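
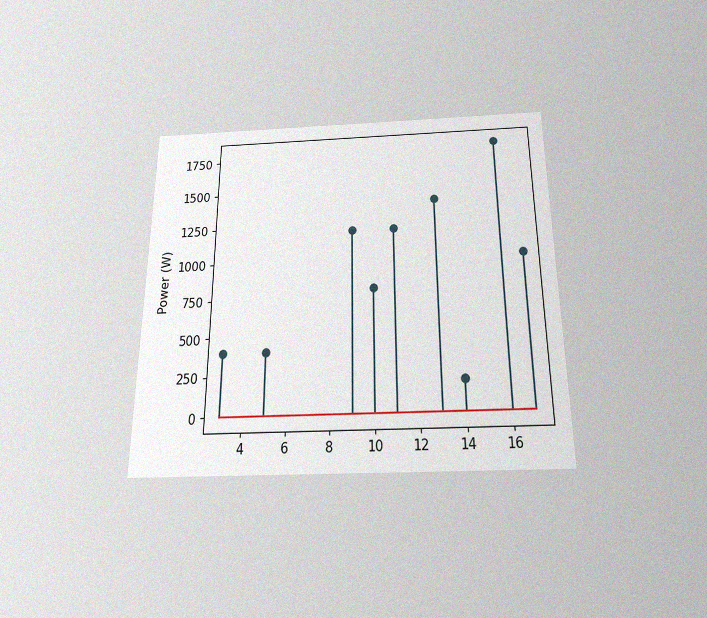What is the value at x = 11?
1200W

The chart is viewed slightly from below, with some photo noise. The stem at x=11 reaches 1200W.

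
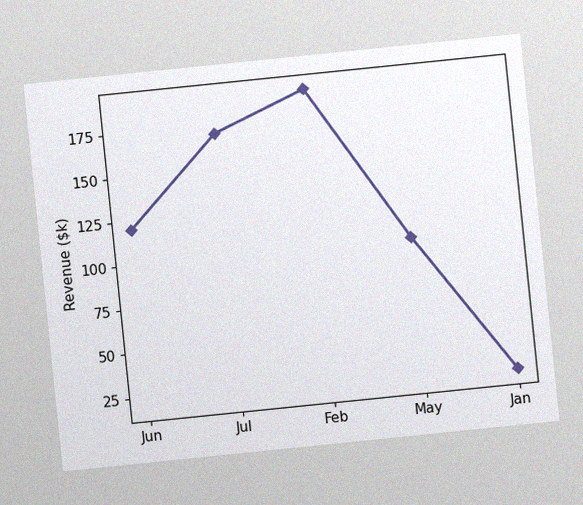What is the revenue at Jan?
The chart is tilted about 6° counter-clockwise, with some photo noise. At Jan, the line is at $20k.

$20k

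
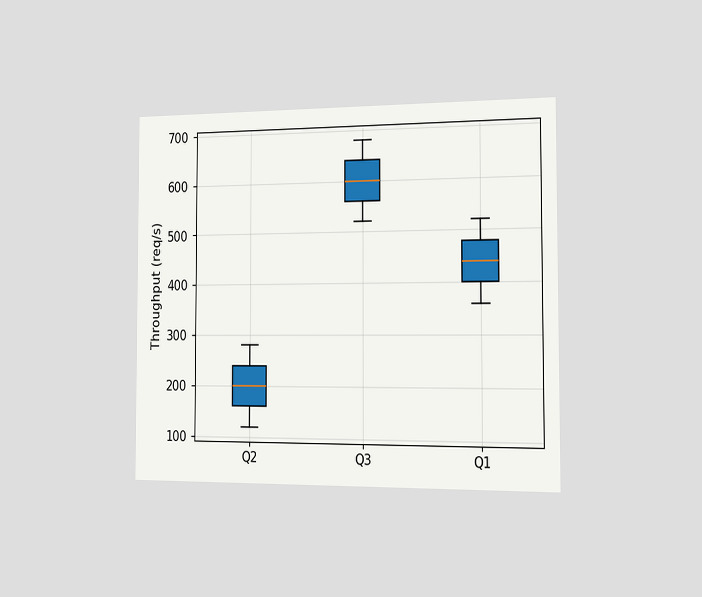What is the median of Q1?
440req/s

The chart is viewed slightly from the right. The median line in the Q1 box sits at 440req/s.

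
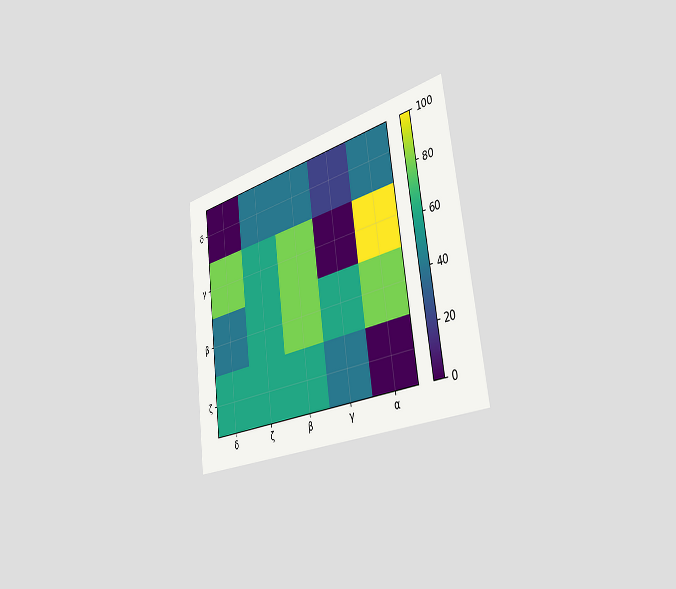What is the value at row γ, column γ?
0

The chart is tilted about 7° counter-clockwise and viewed slightly from the right. Matching cell (γ, γ) against the colorbar gives 0.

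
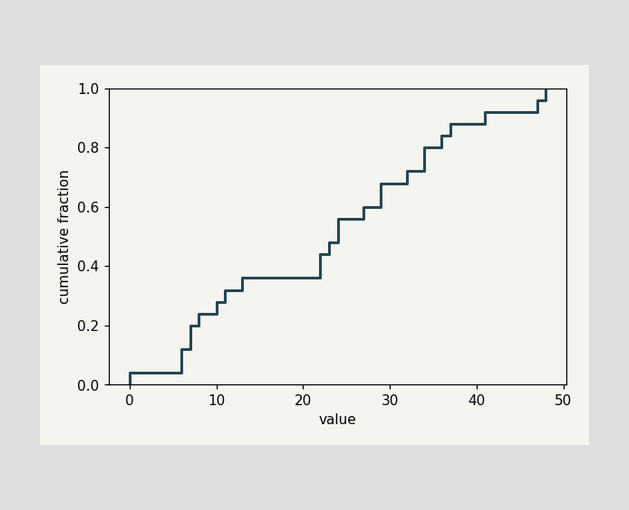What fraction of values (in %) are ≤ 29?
At x=29 the ECDF step is at 68%.

68%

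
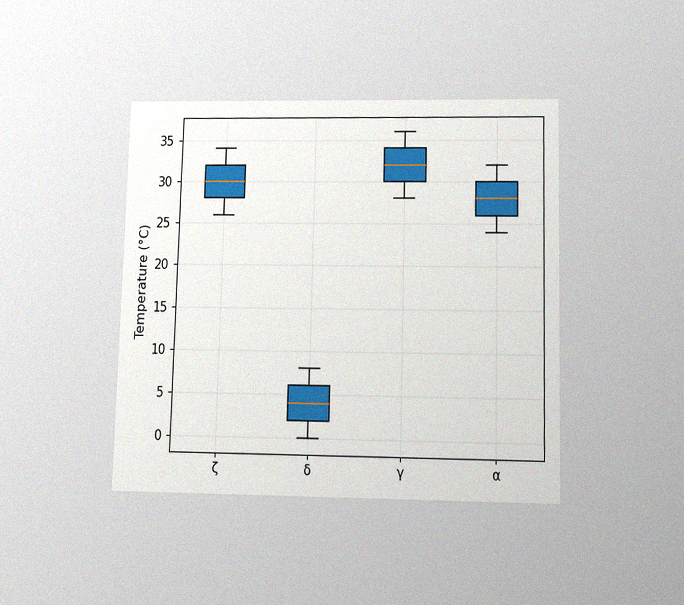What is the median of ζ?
30°C

The chart is viewed slightly from below, with some photo noise. The median line in the ζ box sits at 30°C.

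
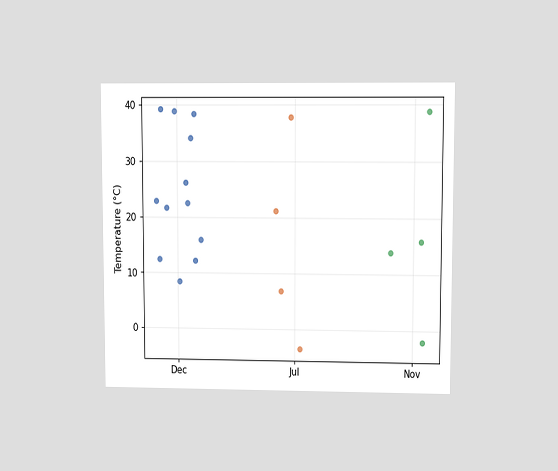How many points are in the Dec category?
12

The chart is viewed at a slight angle. Counting the markers in the Dec column gives 12.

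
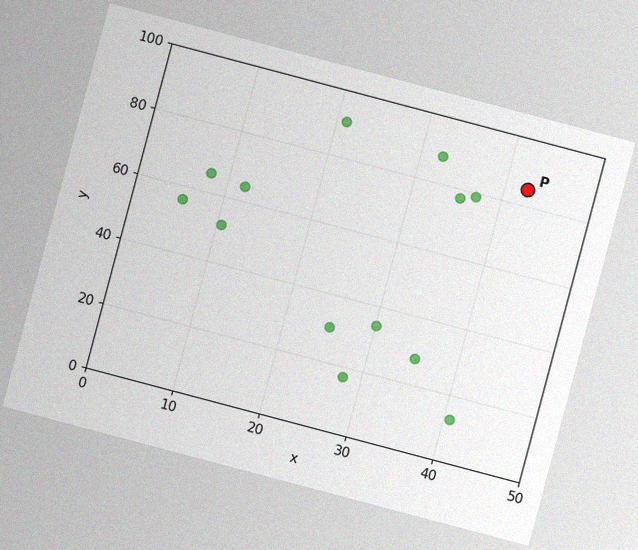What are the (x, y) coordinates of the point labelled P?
The chart is tilted about 15° clockwise, with some photo noise. Following the gridlines from P to each axis, P sits at (42.5, 85).

(42.5, 85)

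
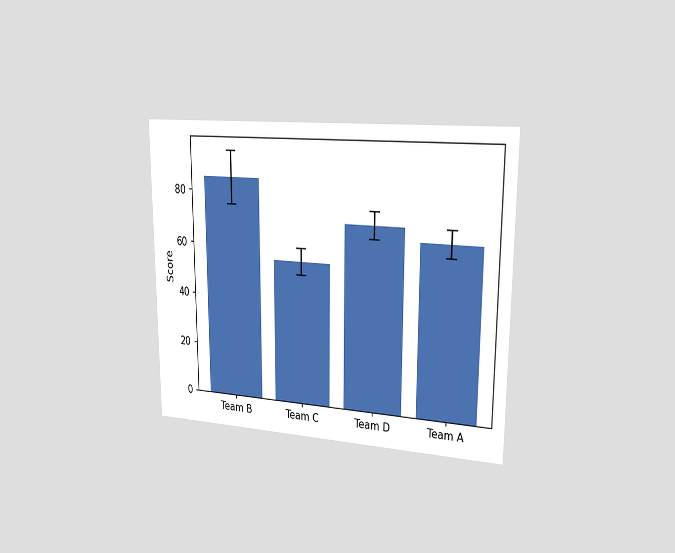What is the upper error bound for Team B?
The chart is viewed slightly from the right. The Team B bar's upper whisker reaches 95.

95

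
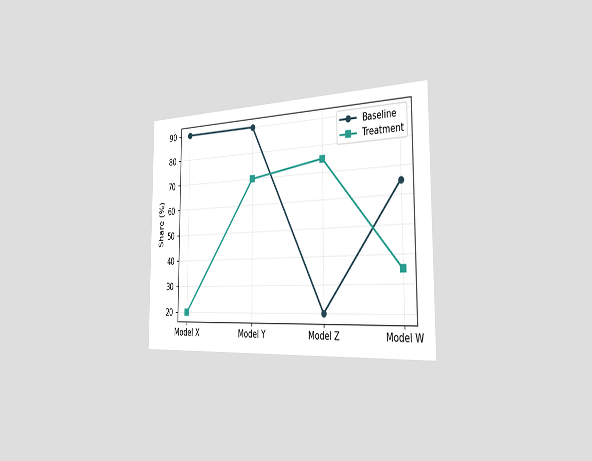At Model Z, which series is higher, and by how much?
Treatment, by 55%

The chart is viewed slightly from the right. At Model Z, Treatment sits above the other line by 55%.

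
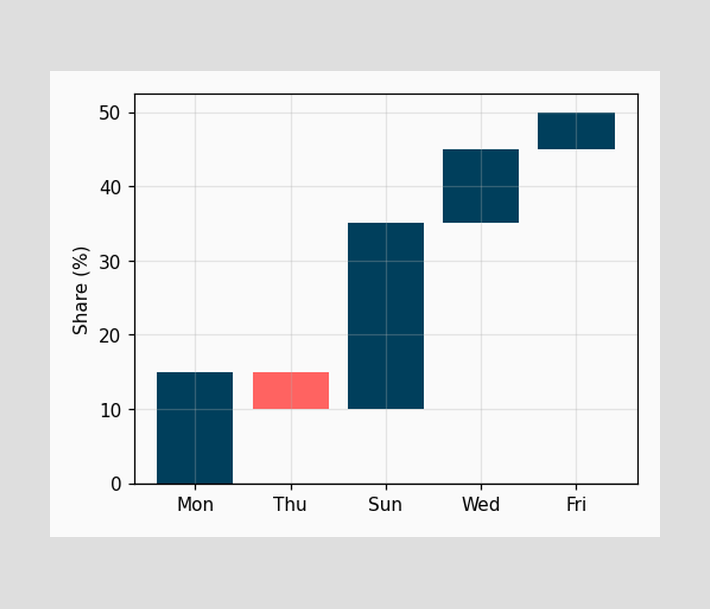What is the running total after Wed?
After Wed the running total reaches 45%.

45%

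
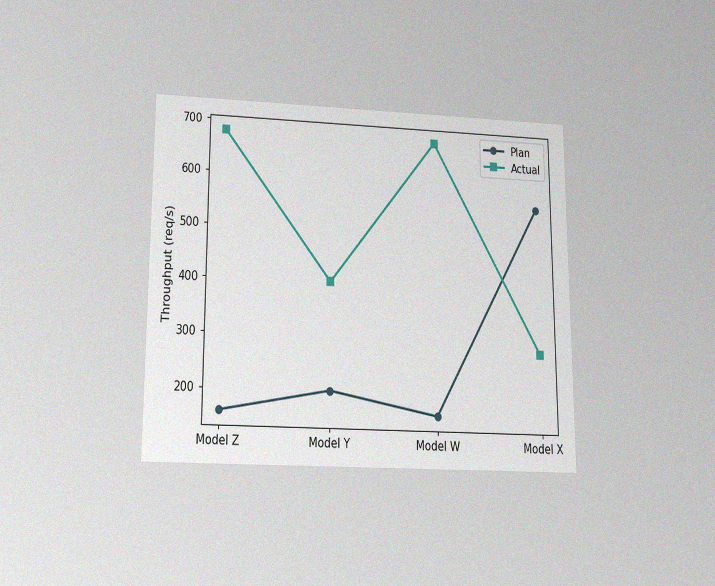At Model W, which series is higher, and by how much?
Actual, by 520req/s

The chart is viewed slightly from below, with some photo noise. At Model W, Actual sits above the other line by 520req/s.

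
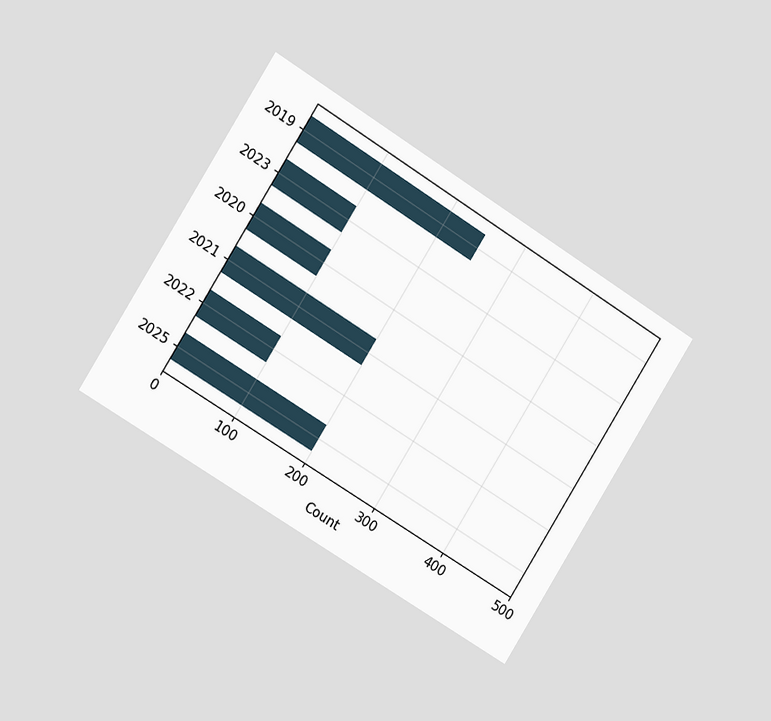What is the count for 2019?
The chart is tilted about 32° clockwise and viewed slightly from the left. Reading along the chart's x-axis, the 2019 bar reaches 250.

250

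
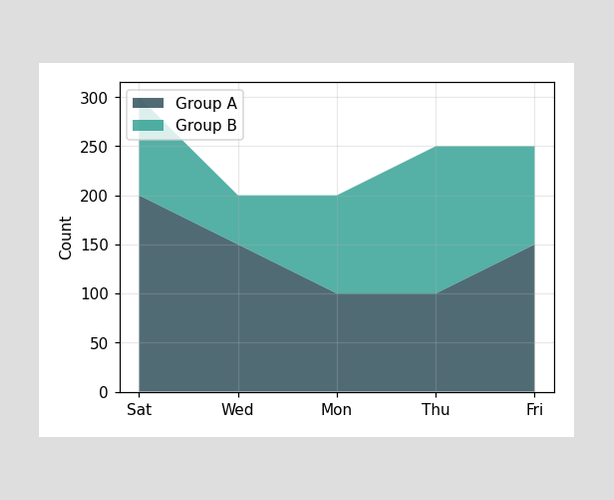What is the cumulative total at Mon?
The stacked total at Mon reaches 200.

200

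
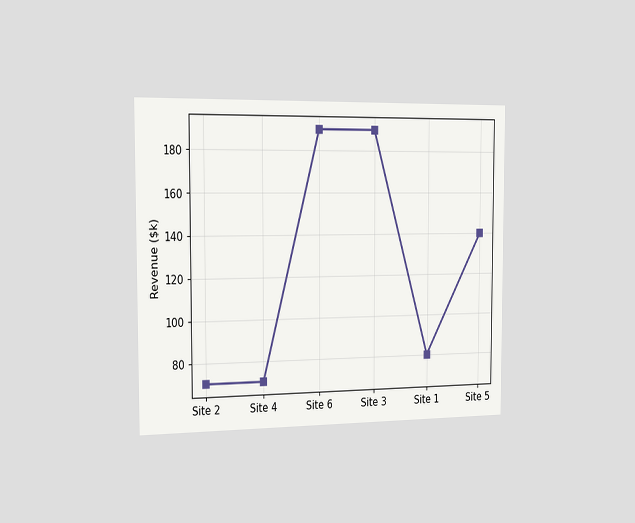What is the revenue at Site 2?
The chart is viewed slightly from the left. At Site 2, the line is at $70k.

$70k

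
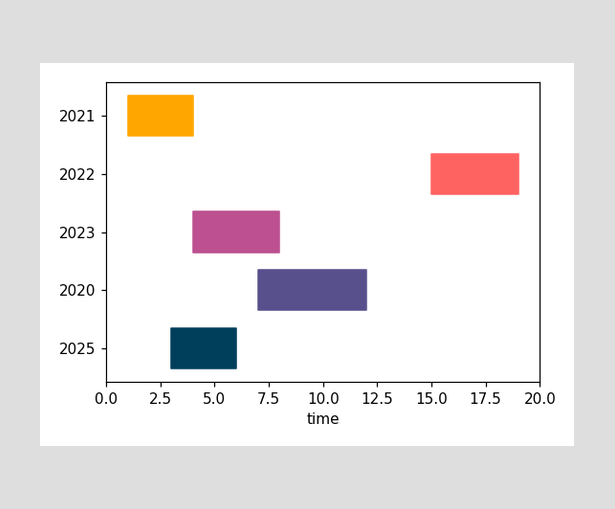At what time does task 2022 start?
15

The 2022 bar begins at t=15.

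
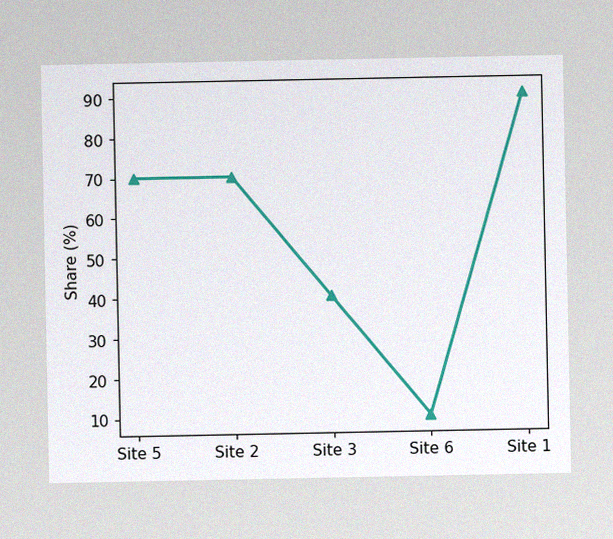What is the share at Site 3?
The image has some photo noise and uneven lighting. At Site 3, the line is at 40%.

40%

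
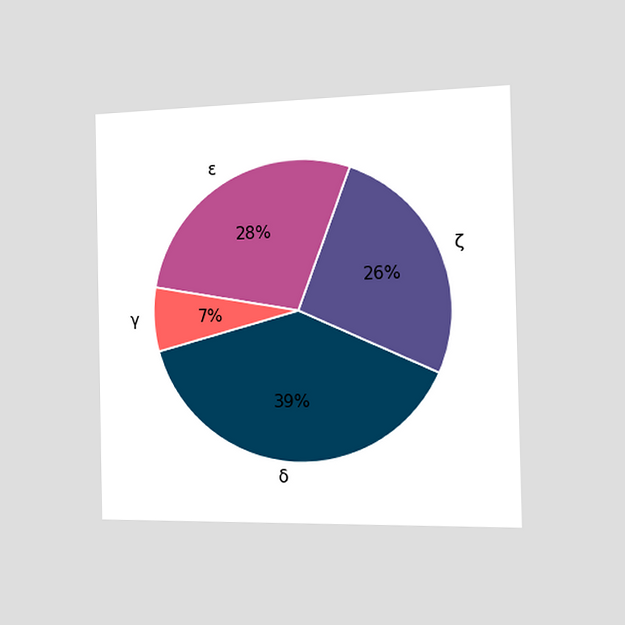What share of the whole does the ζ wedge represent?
26%

The chart is viewed slightly from the right. The ζ slice takes up 26% of the pie.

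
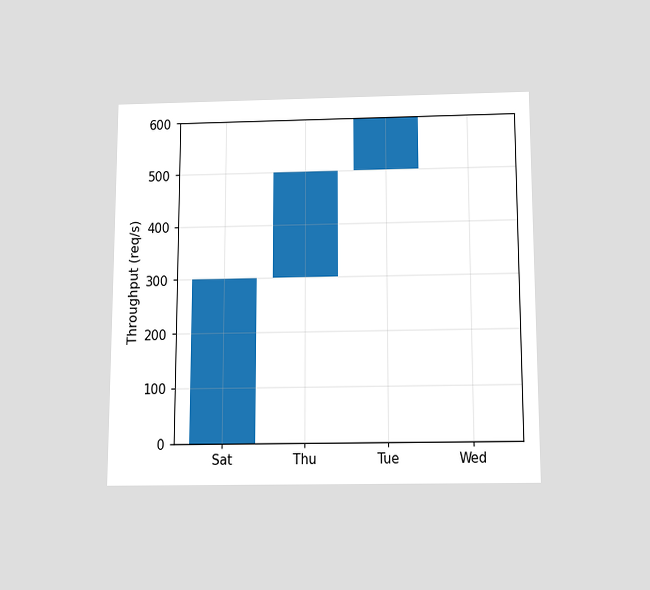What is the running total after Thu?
500req/s

The chart is viewed slightly from below. After Thu the running total reaches 500req/s.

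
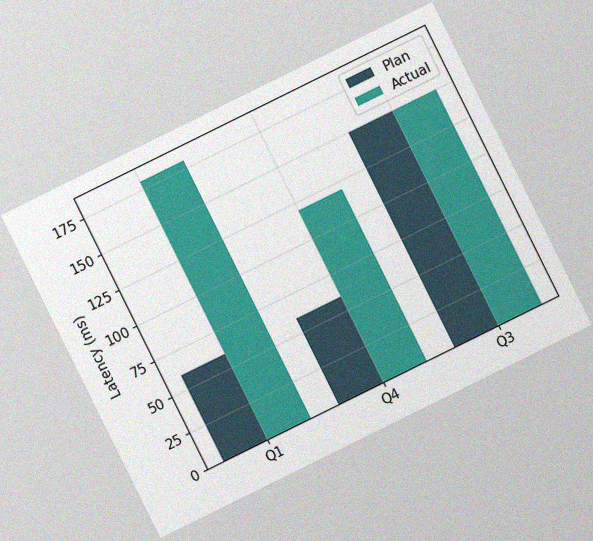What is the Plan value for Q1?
The chart is tilted about 26° counter-clockwise, with some photo noise. The Plan bar at Q1 reaches 60ms on the y-axis.

60ms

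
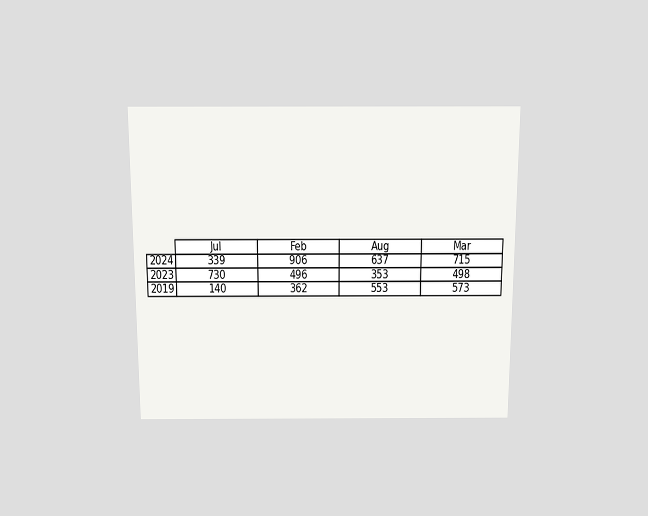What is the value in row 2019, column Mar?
The chart is viewed slightly from above. The (2019, Mar) cell reads 573.

573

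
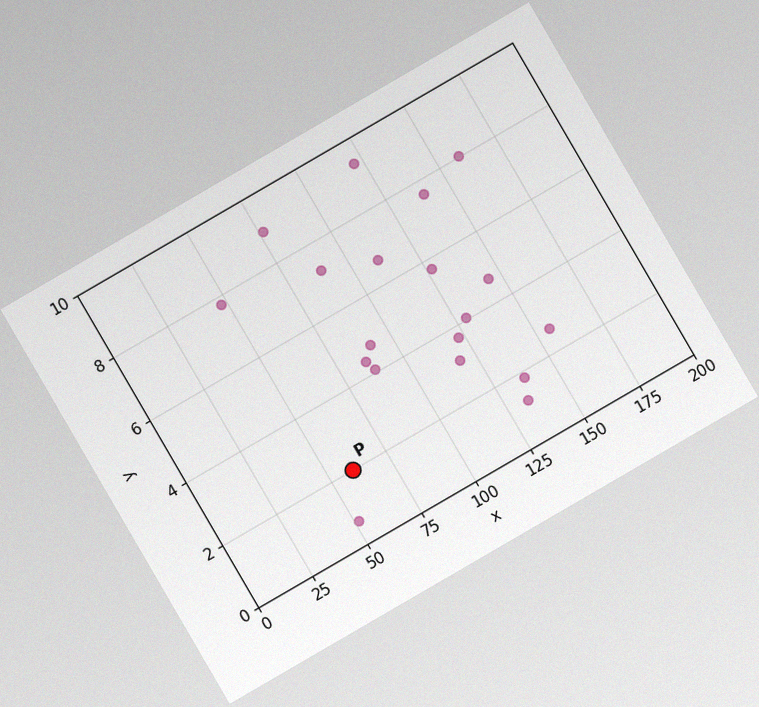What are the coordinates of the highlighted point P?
The chart is tilted about 30° counter-clockwise, with some photo noise. Following the gridlines from P to each axis, P sits at (60, 2).

(60, 2)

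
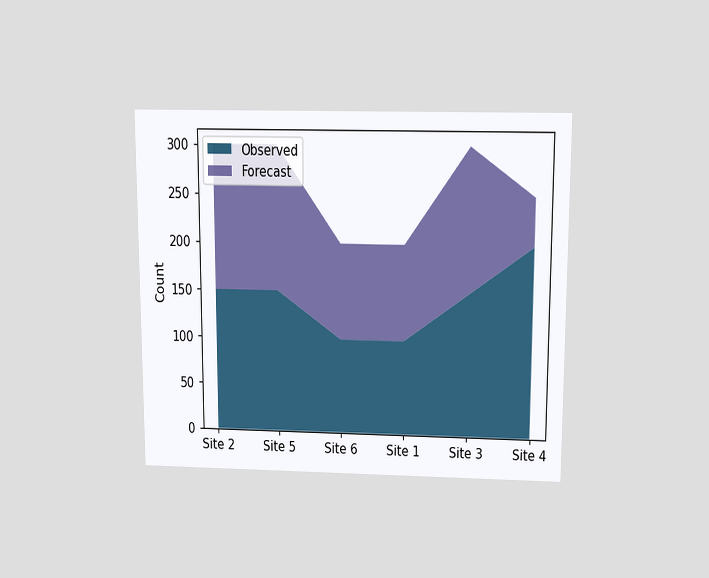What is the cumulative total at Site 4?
250

The chart is viewed slightly from above. The stacked total at Site 4 reaches 250.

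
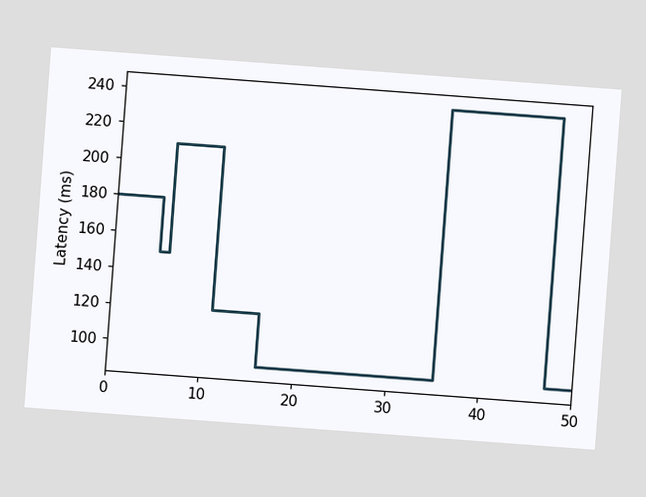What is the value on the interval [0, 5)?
180ms

The chart is tilted about 4° clockwise. On [0, 5) the step sits at 180ms.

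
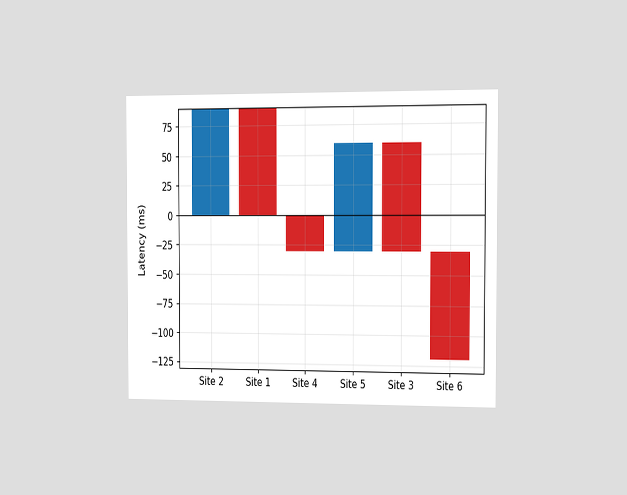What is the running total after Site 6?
The chart is viewed slightly from the right. After Site 6 the running total reaches -120ms.

-120ms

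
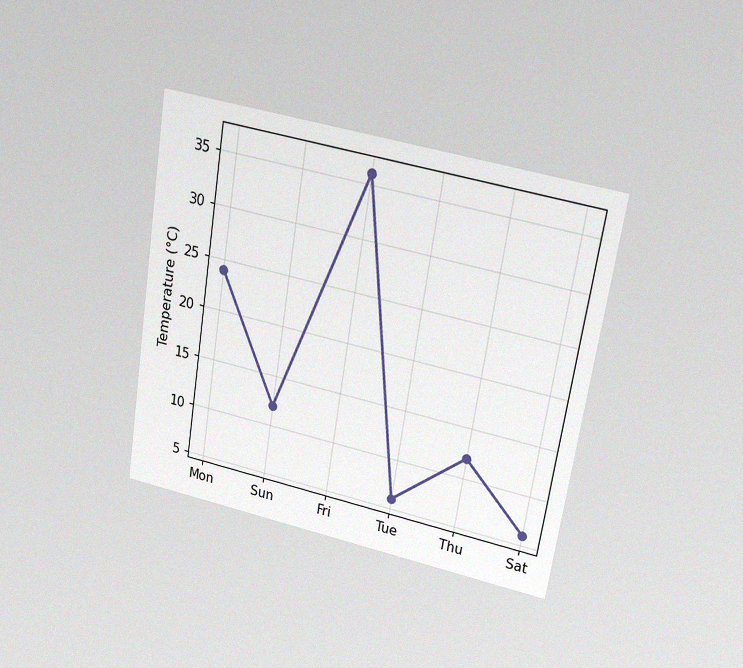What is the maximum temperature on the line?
36°C

The chart is tilted about 9° clockwise and viewed slightly from above, with some photo noise. The highest point is at Fri, and reading across to the y-axis gives 36°C.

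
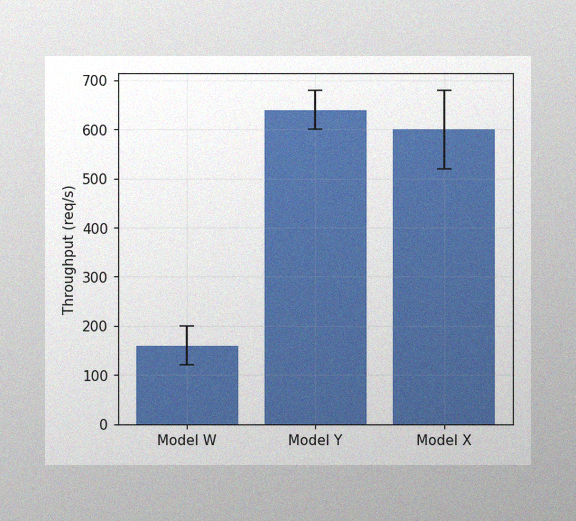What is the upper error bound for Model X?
The image has some photo noise and uneven lighting. The Model X bar's upper whisker reaches 680req/s.

680req/s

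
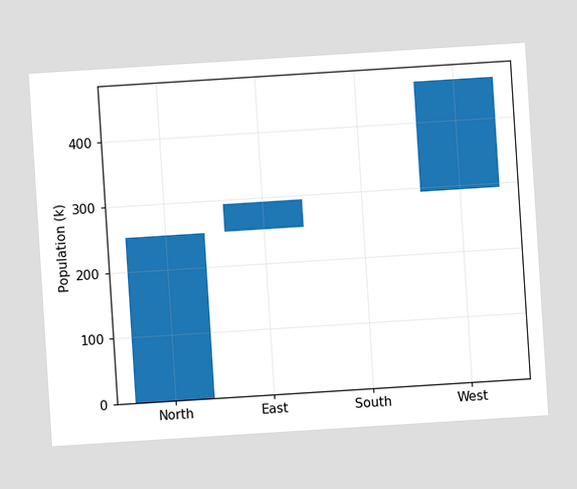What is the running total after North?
The chart is tilted about 4° counter-clockwise. After North the running total reaches 252k.

252k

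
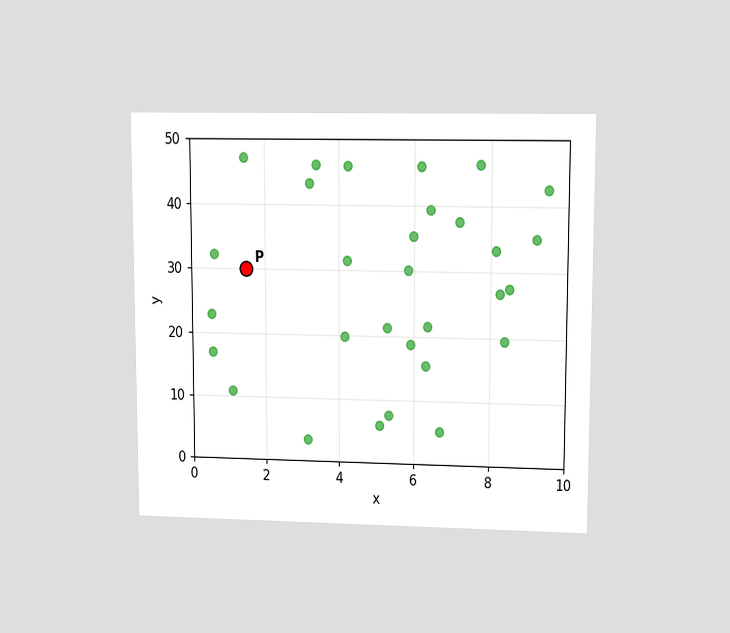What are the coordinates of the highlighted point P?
The chart is viewed at a slight angle. Following the gridlines from P to each axis, P sits at (1.5, 30).

(1.5, 30)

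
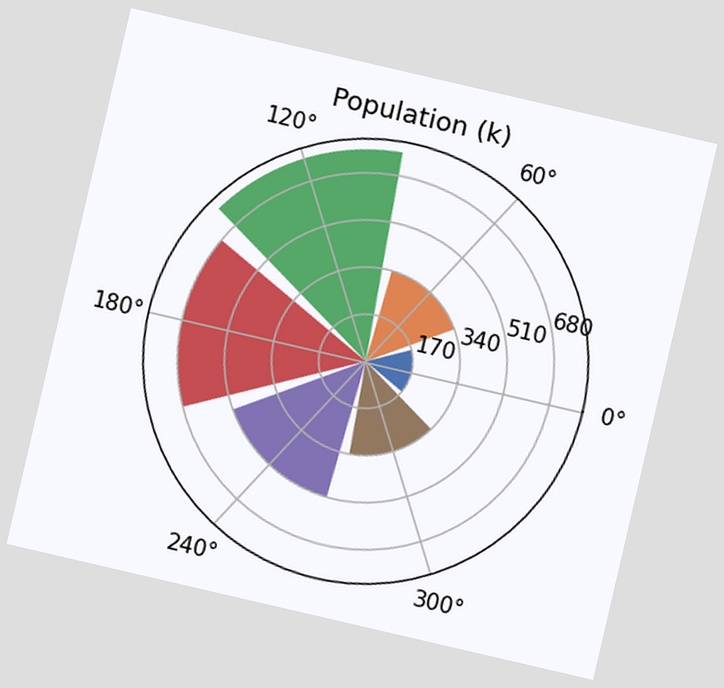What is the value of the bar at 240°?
The chart is tilted about 13° clockwise. The bar at 240° reaches 510k on the radial axis.

510k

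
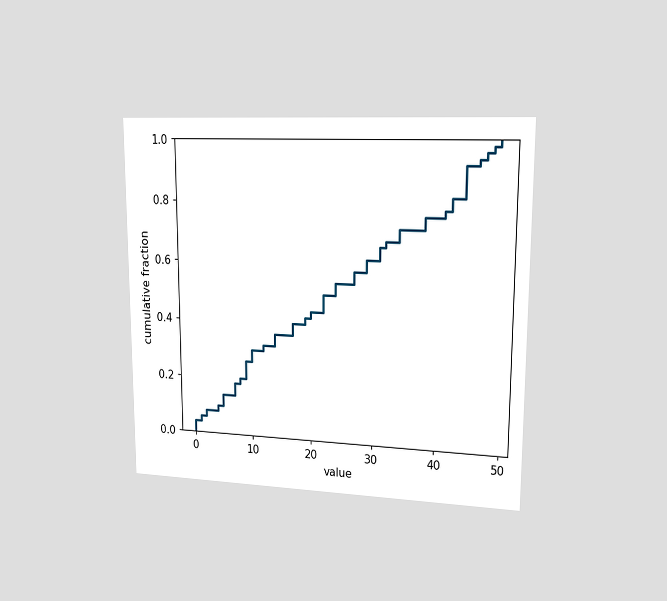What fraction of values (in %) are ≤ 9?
The chart is viewed slightly from the right. At x=9 the ECDF step is at 26%.

26%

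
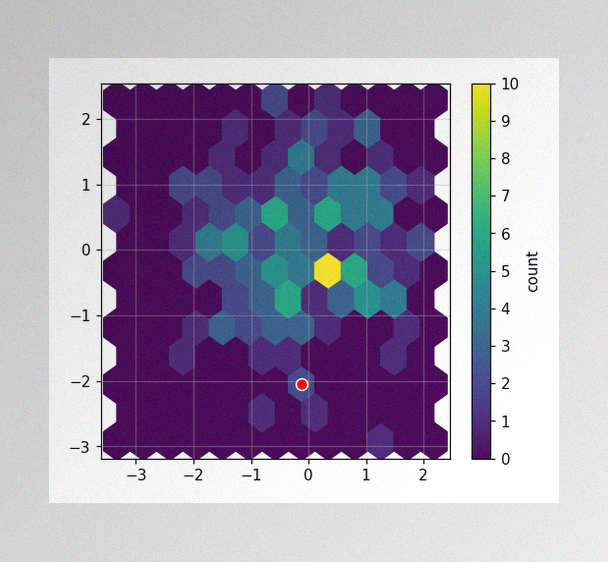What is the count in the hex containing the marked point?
2

The image has some photo noise and uneven lighting. The marked hex reads 2 on the colorbar.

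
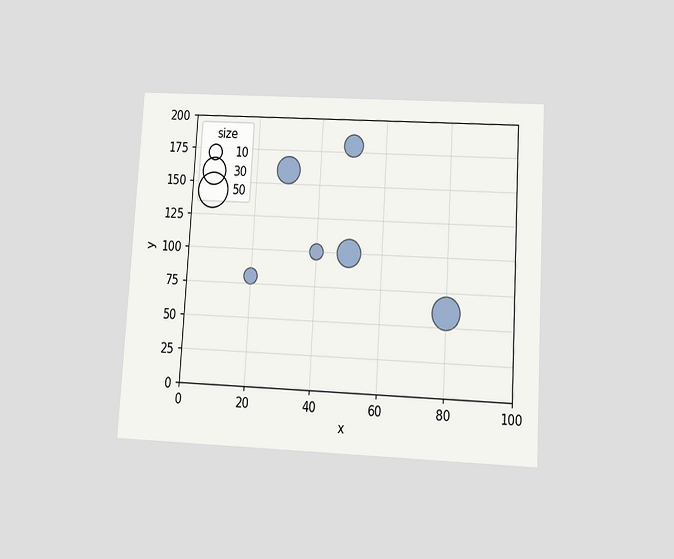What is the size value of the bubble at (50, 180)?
The chart is tilted about 3° clockwise and viewed slightly from below. Matching the bubble at (50, 180) against the size legend gives 20.

20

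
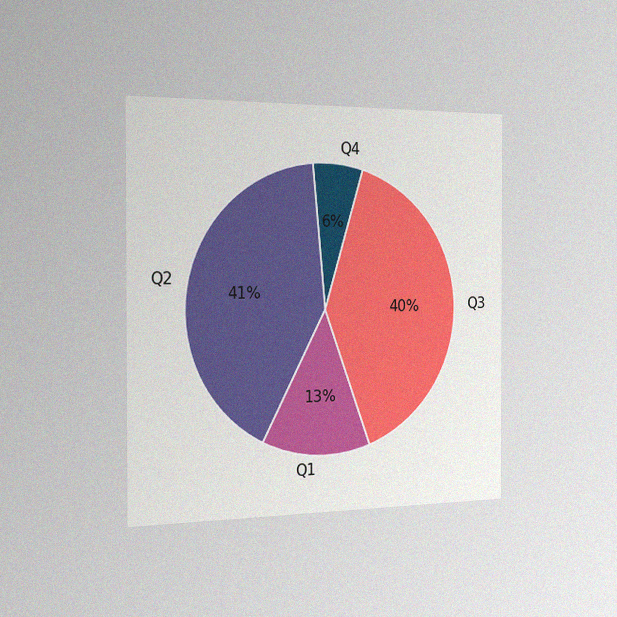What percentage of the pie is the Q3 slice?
The chart is viewed slightly from the left, with some photo noise. The Q3 slice takes up 40% of the pie.

40%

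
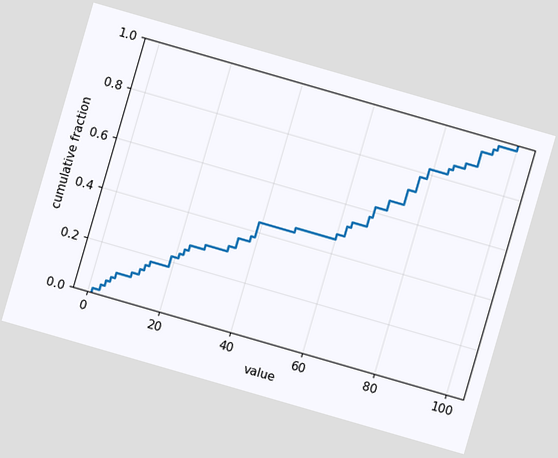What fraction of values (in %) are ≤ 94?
The chart is tilted about 16° clockwise. At x=94 the ECDF step is at 96%.

96%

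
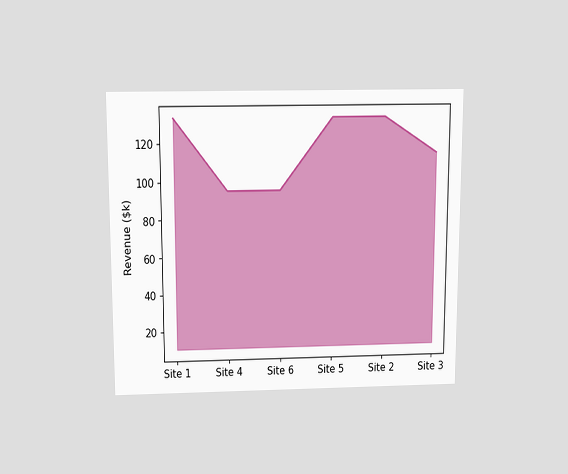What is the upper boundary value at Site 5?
$133k

The chart is viewed slightly from above. At Site 5 the upper boundary is at $133k.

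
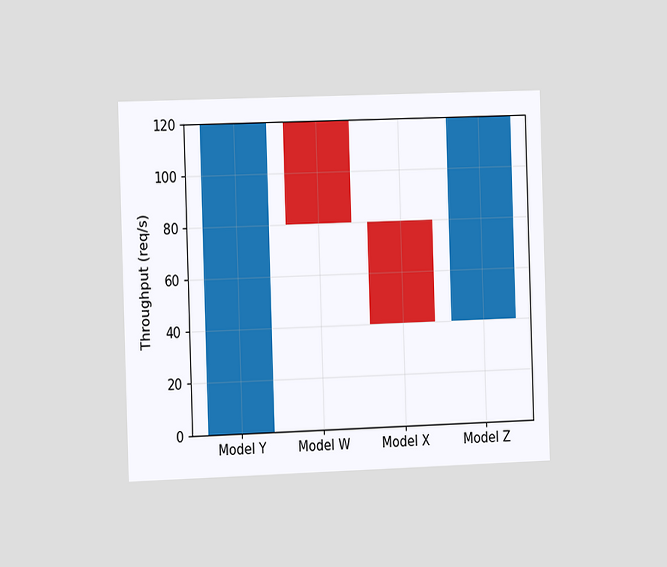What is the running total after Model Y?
120req/s

The chart is viewed slightly from the left. After Model Y the running total reaches 120req/s.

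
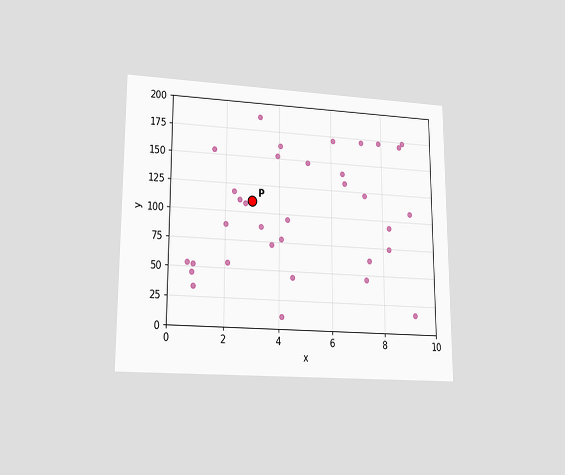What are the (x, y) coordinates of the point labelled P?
(3, 110)

The chart is viewed at a slight angle. Following the gridlines from P to each axis, P sits at (3, 110).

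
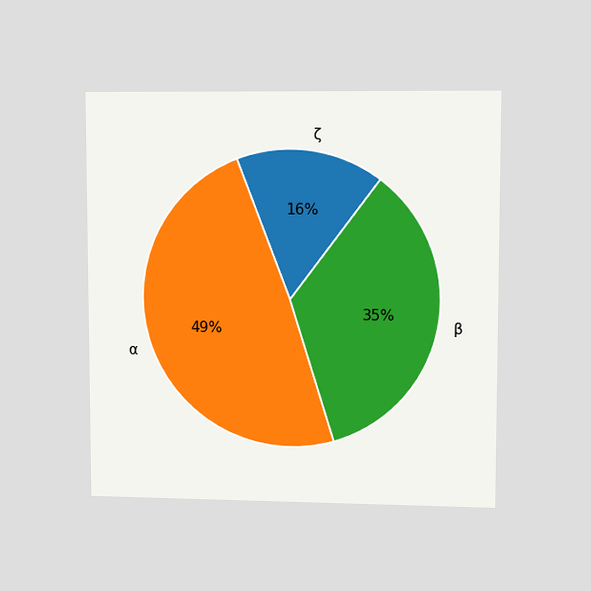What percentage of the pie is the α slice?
49%

The chart is viewed at a slight angle. The α slice takes up 49% of the pie.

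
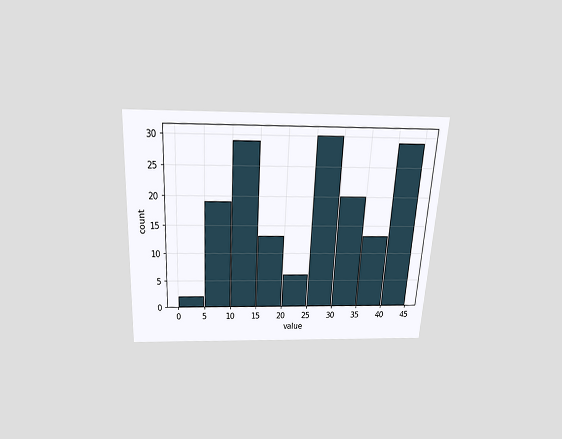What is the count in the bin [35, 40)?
The chart is tilted about 3° clockwise and viewed slightly from above. The [35, 40) bin has height 13.

13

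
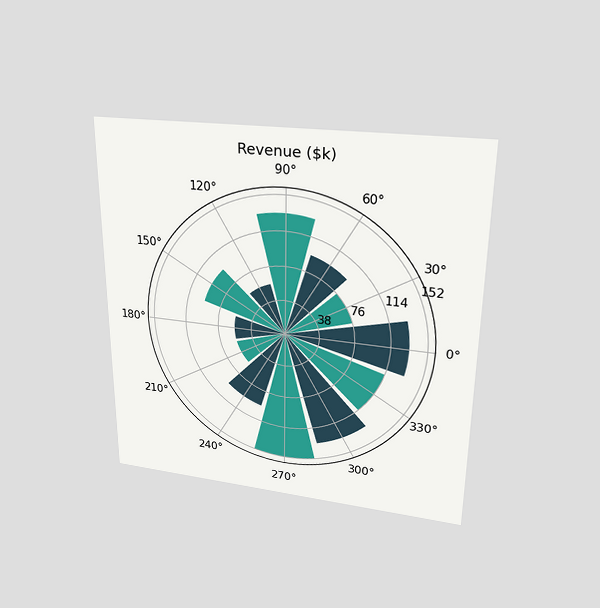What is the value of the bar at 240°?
$95k

The chart is viewed slightly from above. The bar at 240° reaches $95k on the radial axis.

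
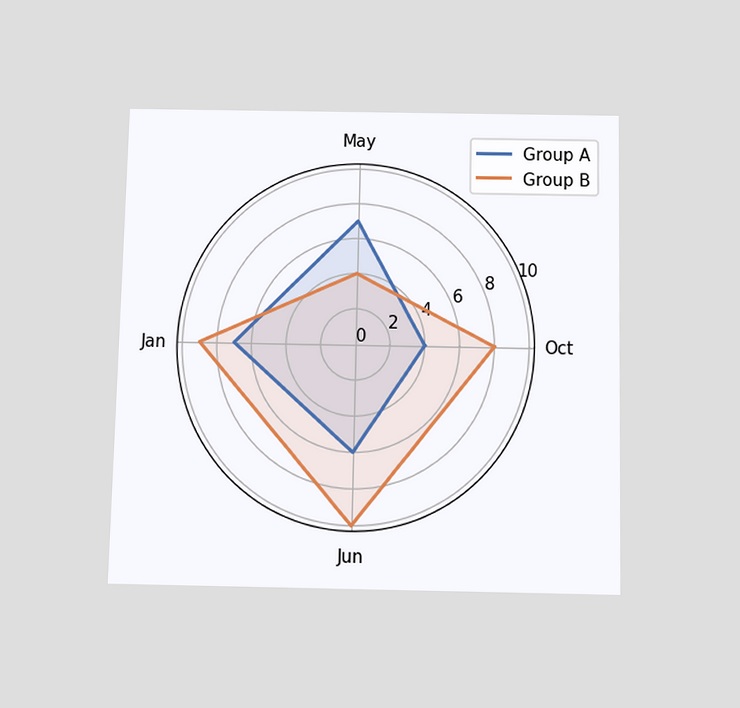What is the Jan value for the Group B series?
The chart is viewed slightly from below. On the Jan axis, Group B reaches 9.

9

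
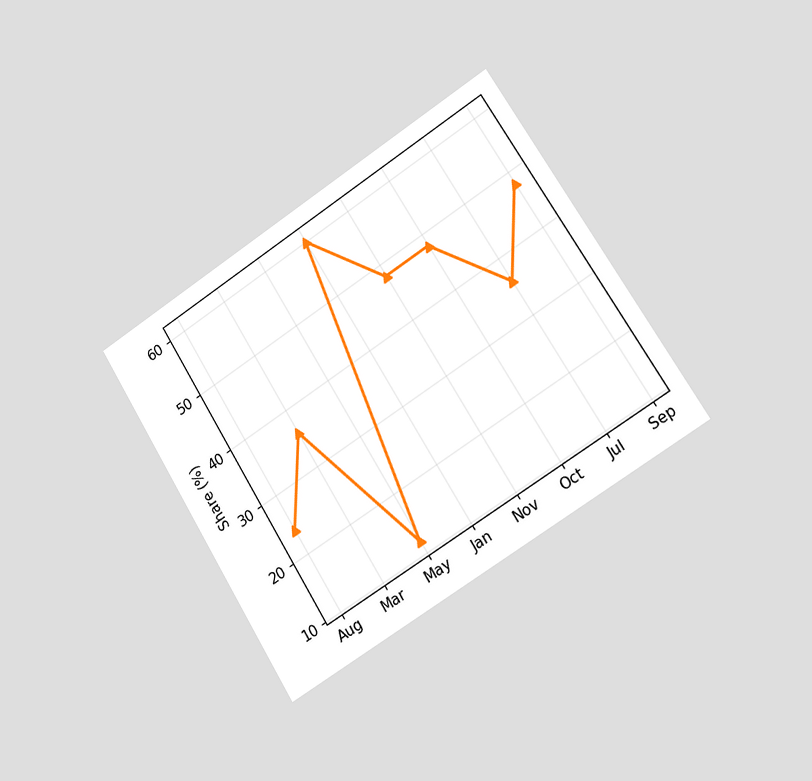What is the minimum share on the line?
The chart is tilted about 32° counter-clockwise and viewed slightly from the right. The lowest point is at May, and reading across to the y-axis gives 12%.

12%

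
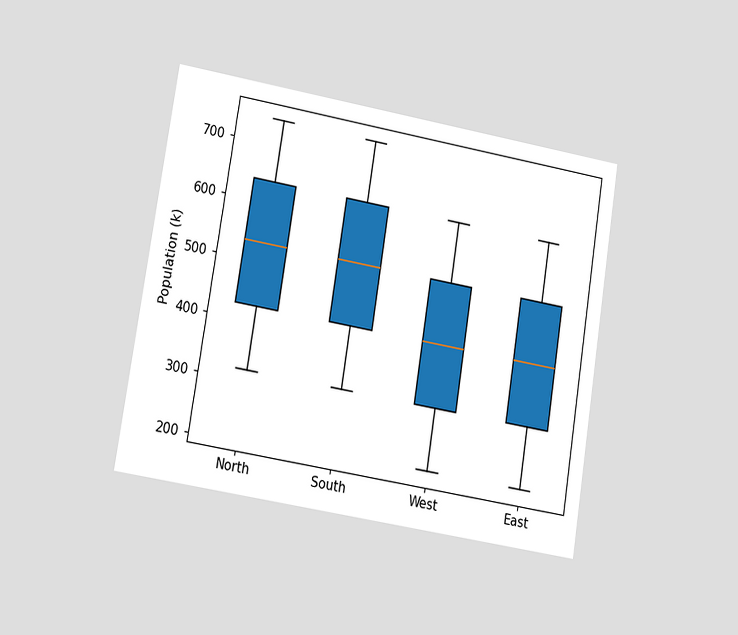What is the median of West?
The chart is tilted about 9° clockwise and viewed at a slight angle. The median line in the West box sits at 424k.

424k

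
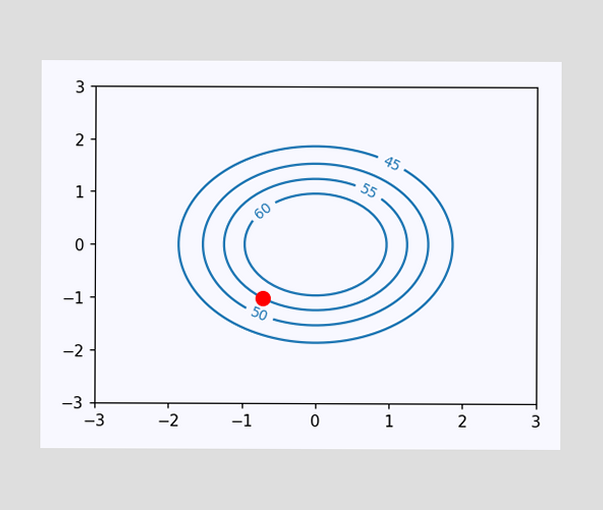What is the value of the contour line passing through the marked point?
55

The marked point sits on the contour labelled 55.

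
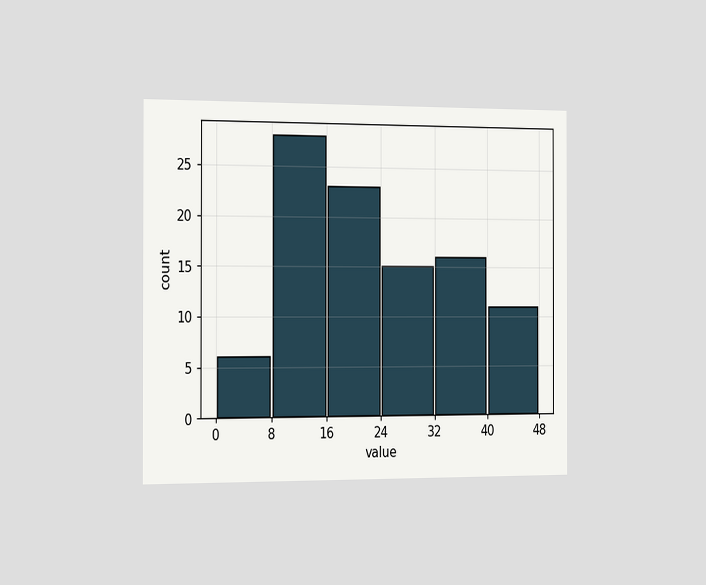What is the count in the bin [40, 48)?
The chart is viewed slightly from the left. The [40, 48) bin has height 11.

11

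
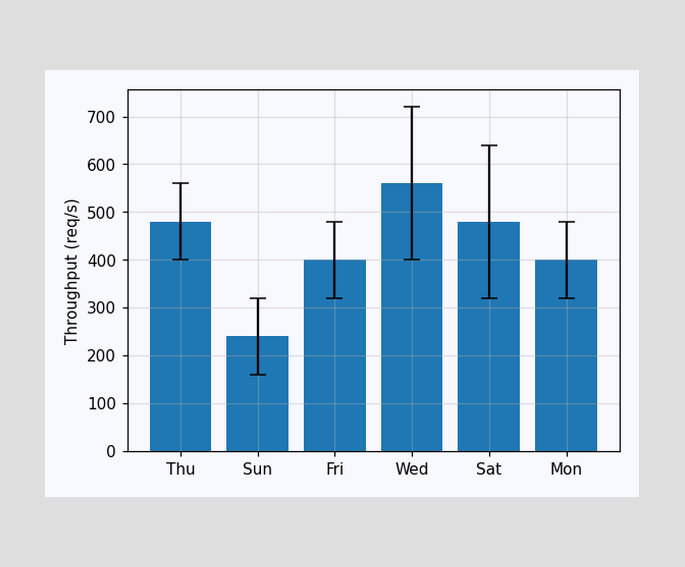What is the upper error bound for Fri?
480req/s

The Fri bar's upper whisker reaches 480req/s.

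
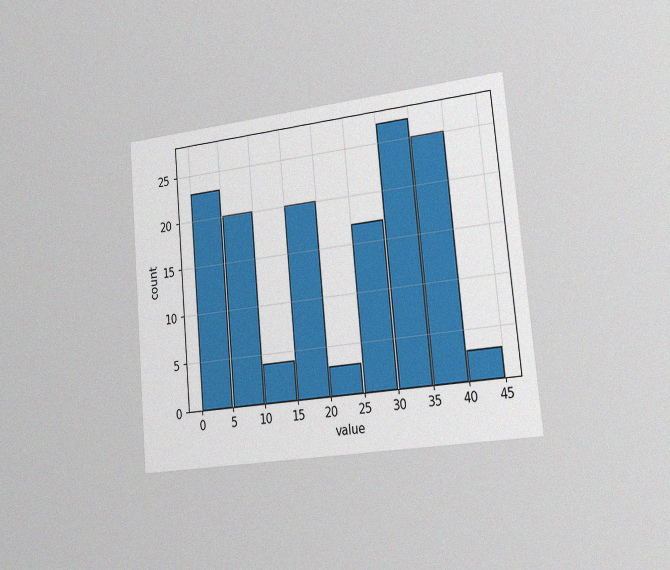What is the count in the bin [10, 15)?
4

The chart is tilted about 5° counter-clockwise and viewed slightly from the right, with some photo noise. The [10, 15) bin has height 4.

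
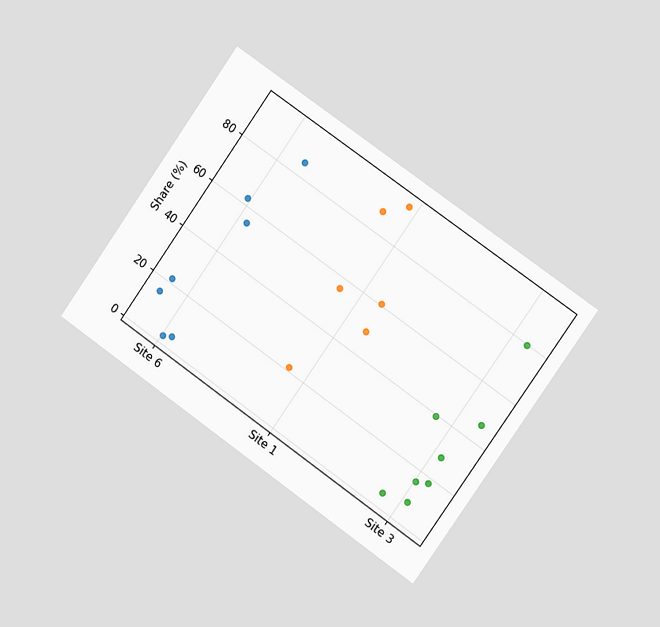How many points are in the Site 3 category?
8

The chart is tilted about 35° clockwise and viewed slightly from the right. Counting the markers in the Site 3 column gives 8.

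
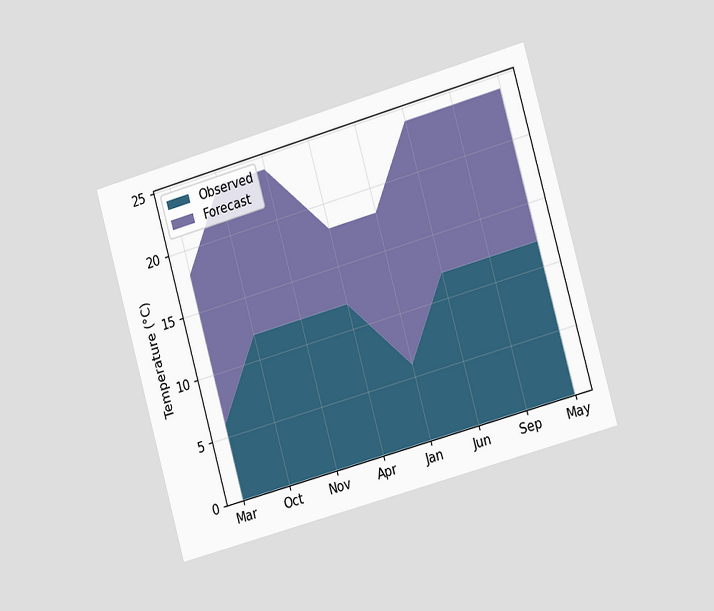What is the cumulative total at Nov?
The chart is tilted about 16° counter-clockwise and viewed slightly from the right. The stacked total at Nov reaches 24°C.

24°C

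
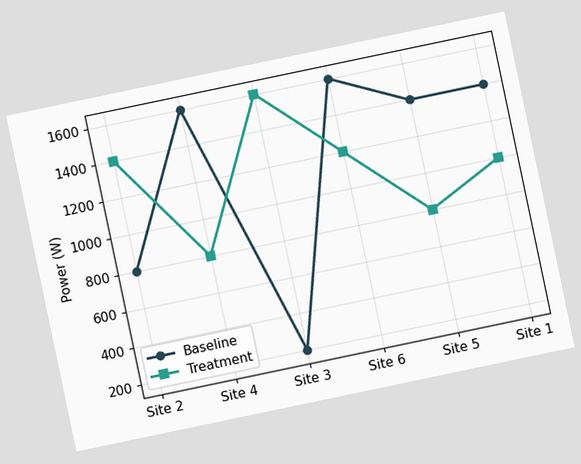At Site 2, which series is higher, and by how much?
Treatment, by 600W

The chart is tilted about 12° counter-clockwise. At Site 2, Treatment sits above the other line by 600W.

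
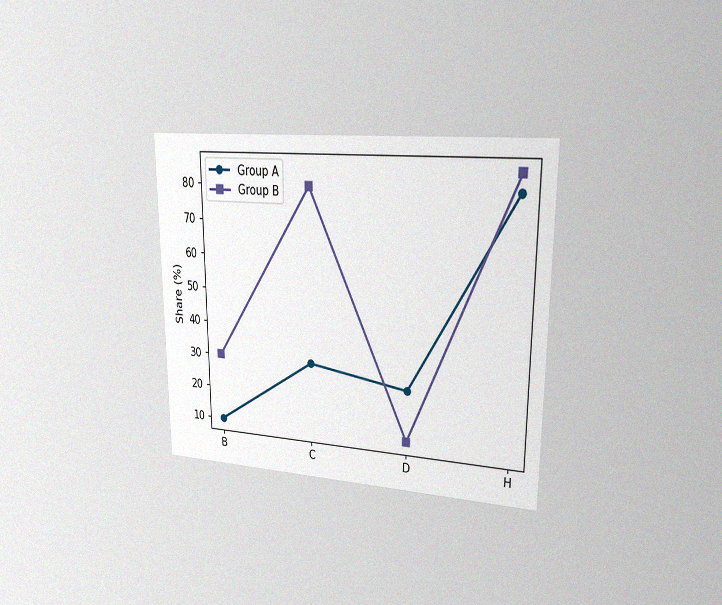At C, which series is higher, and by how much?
The chart is viewed slightly from the right, with some photo noise. At C, Group B sits above the other line by 50%.

Group B, by 50%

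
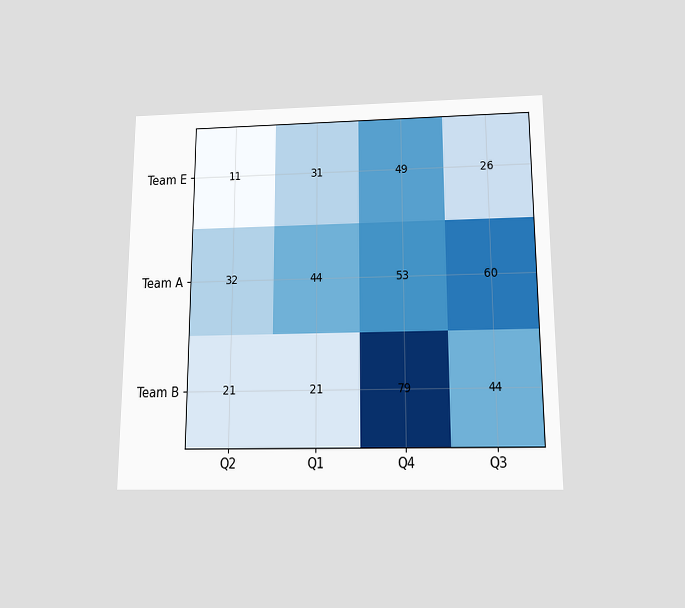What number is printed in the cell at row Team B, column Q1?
The chart is viewed slightly from below. The (Team B, Q1) cell reads 21.

21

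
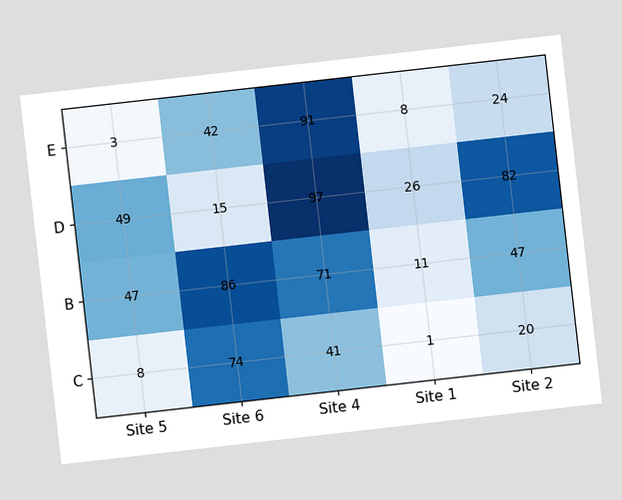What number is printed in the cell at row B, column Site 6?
86

The chart is tilted about 6° counter-clockwise. The (B, Site 6) cell reads 86.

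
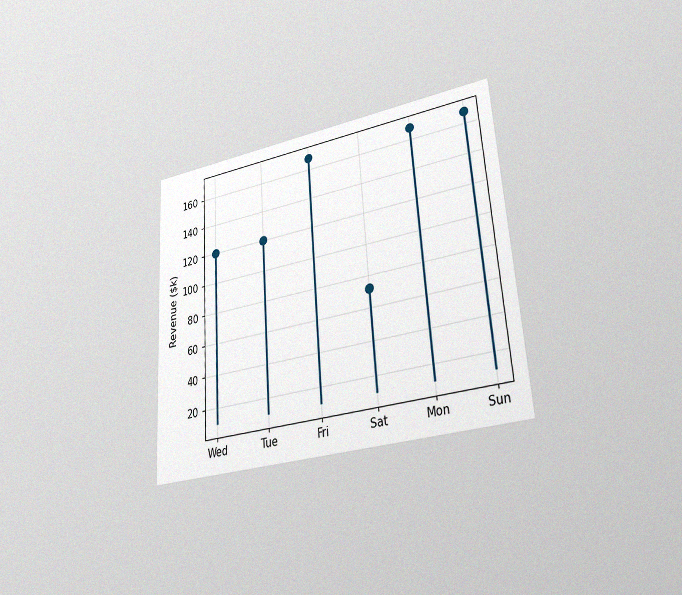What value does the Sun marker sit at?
$168k

The chart is tilted about 4° counter-clockwise and viewed at a slight angle, with some photo noise. The Sun marker sits at $168k.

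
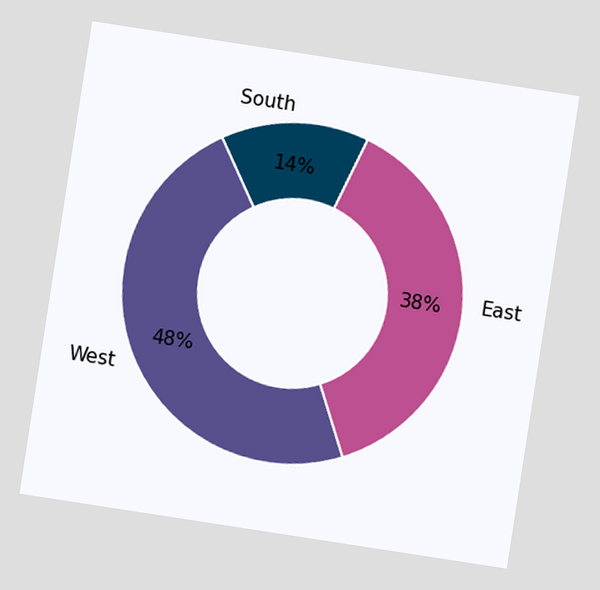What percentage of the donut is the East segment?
The chart is tilted about 9° clockwise. The East segment takes up 38% of the ring.

38%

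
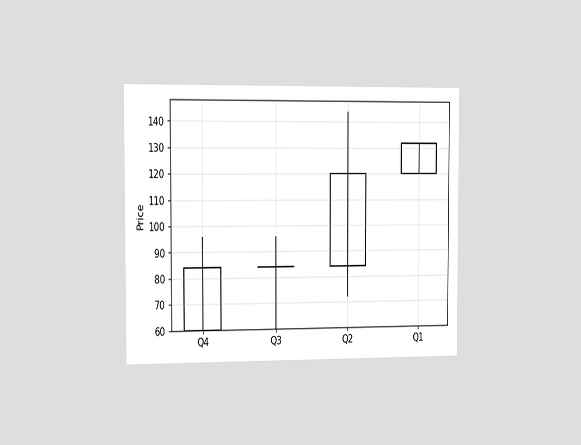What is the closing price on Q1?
The chart is viewed slightly from the left. The Q1 candle closes at 132.

132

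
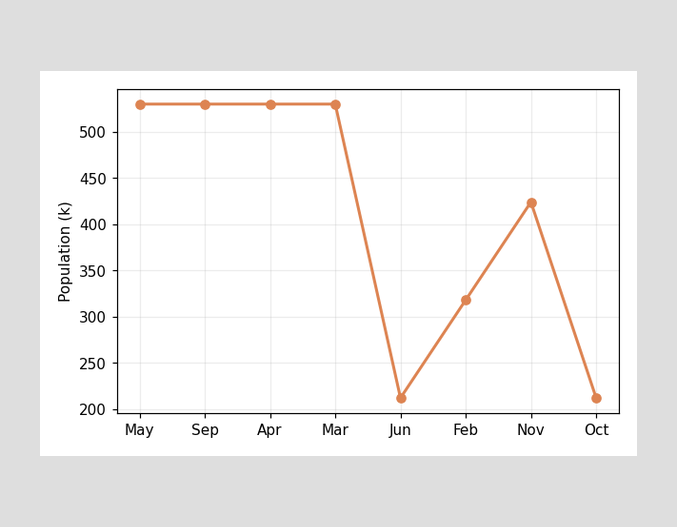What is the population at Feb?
318k

At Feb, the line is at 318k.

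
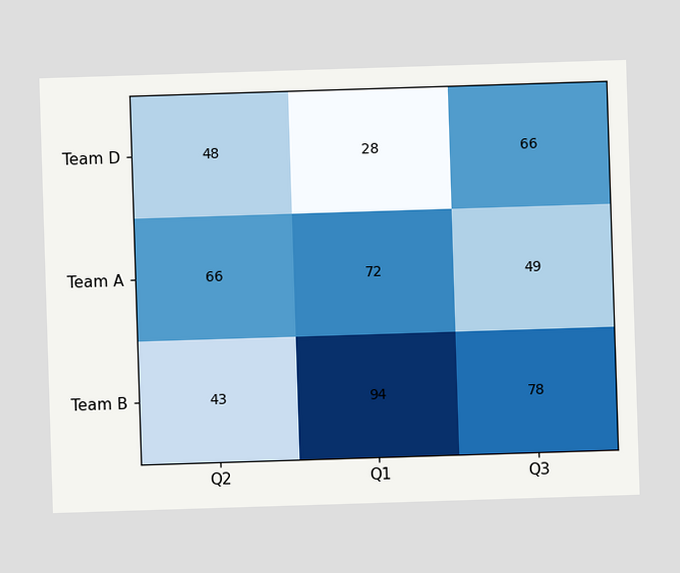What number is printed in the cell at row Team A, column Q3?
49

The (Team A, Q3) cell reads 49.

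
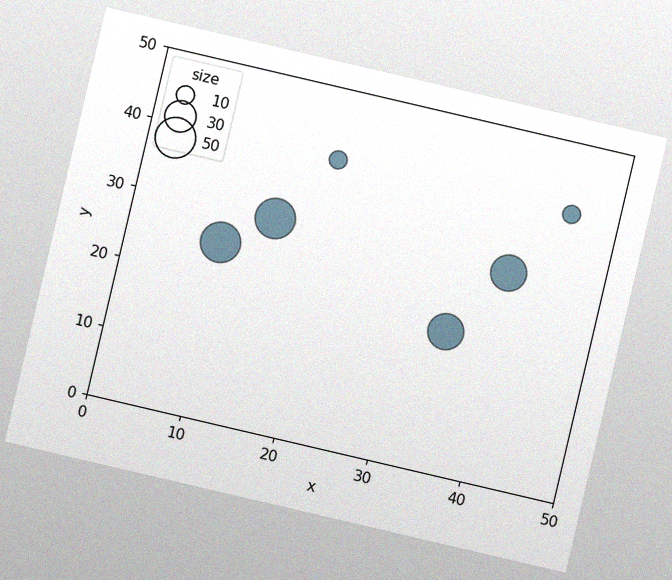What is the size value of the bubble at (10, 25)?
The chart is tilted about 13° clockwise, with some photo noise. Matching the bubble at (10, 25) against the size legend gives 50.

50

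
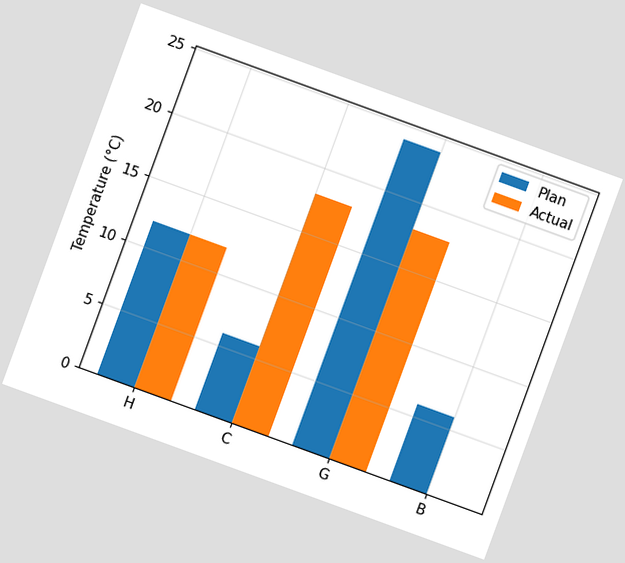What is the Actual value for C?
The chart is tilted about 20° clockwise. The Actual bar at C reaches 18°C on the y-axis.

18°C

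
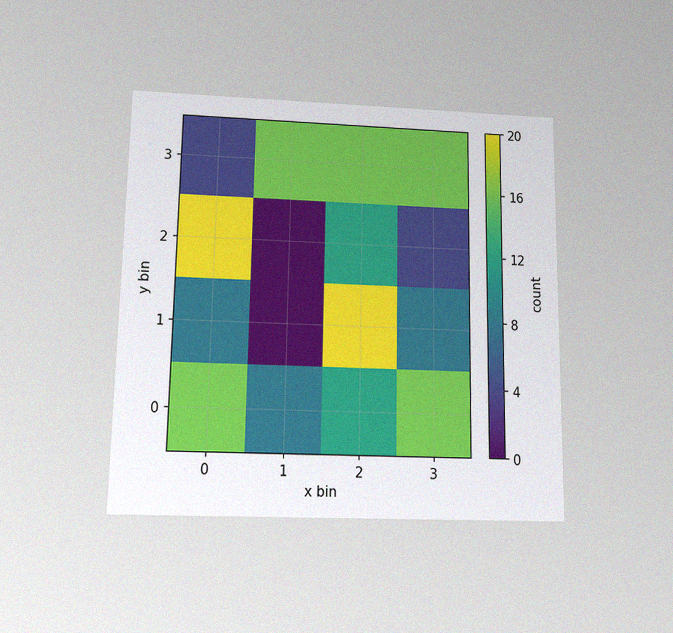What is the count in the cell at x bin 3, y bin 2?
4

The chart is viewed slightly from below, with some photo noise. Matching the cell (3, 2) against the colorbar gives 4.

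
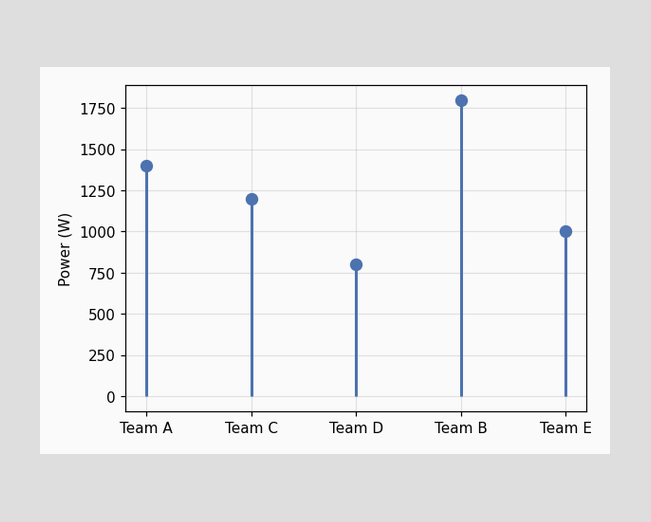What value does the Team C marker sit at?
1200W

The Team C marker sits at 1200W.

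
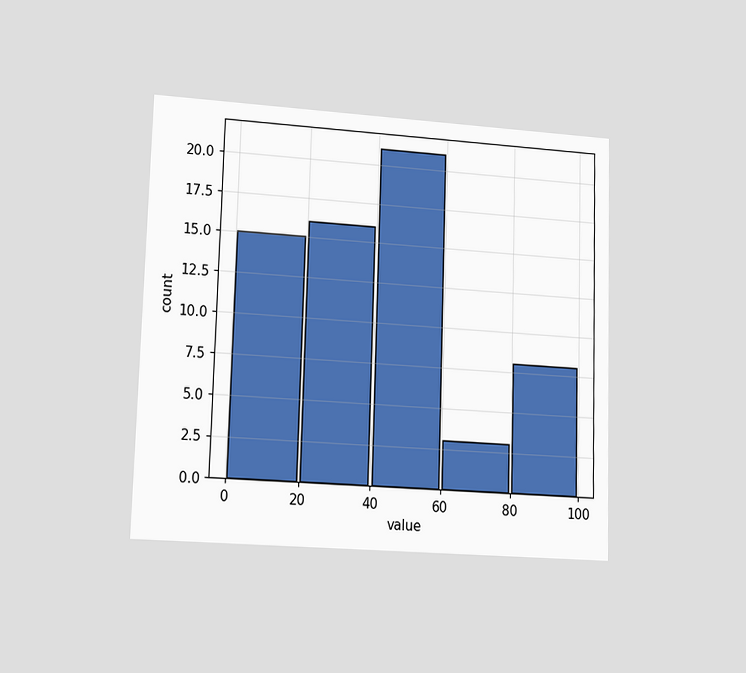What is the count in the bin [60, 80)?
3

The chart is viewed at a slight angle. The [60, 80) bin has height 3.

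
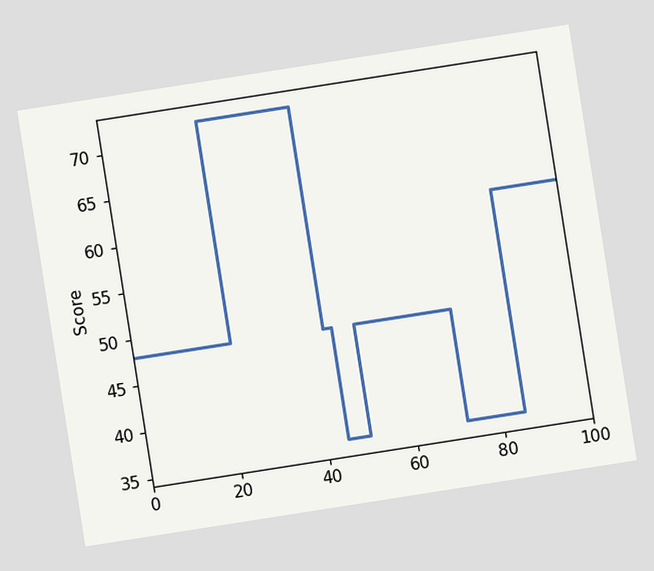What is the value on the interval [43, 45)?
The chart is tilted about 9° counter-clockwise. On [43, 45) the step sits at 48.

48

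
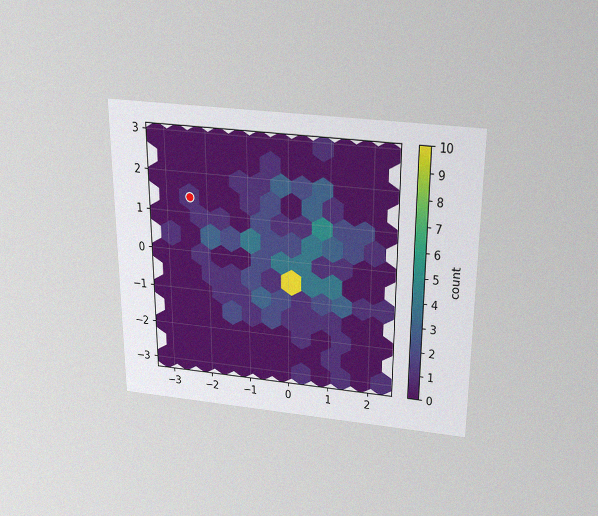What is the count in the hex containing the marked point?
The chart is viewed slightly from above, with some photo noise. The marked hex reads 1 on the colorbar.

1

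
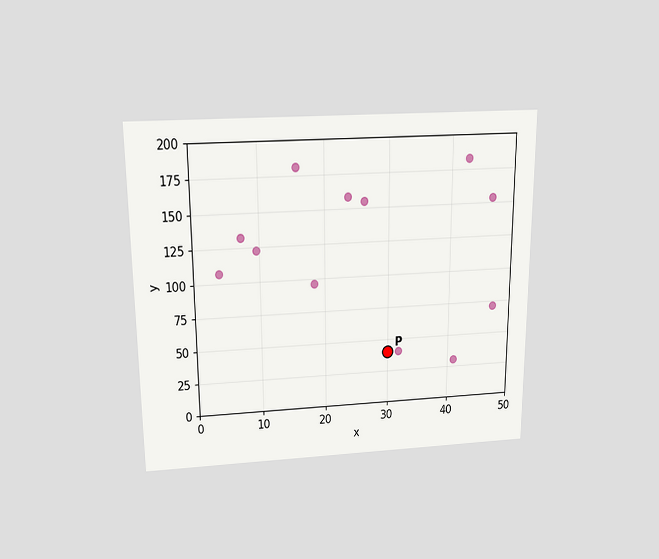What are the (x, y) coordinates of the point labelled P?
The chart is viewed slightly from above. Following the gridlines from P to each axis, P sits at (30, 40).

(30, 40)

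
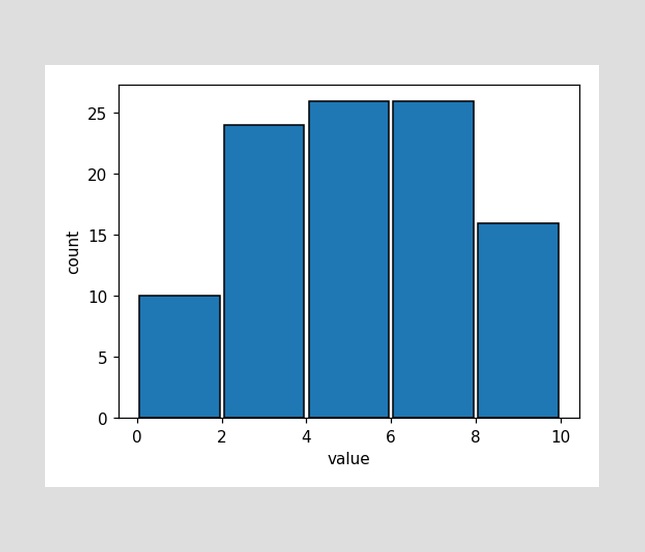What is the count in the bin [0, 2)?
10

The [0, 2) bin has height 10.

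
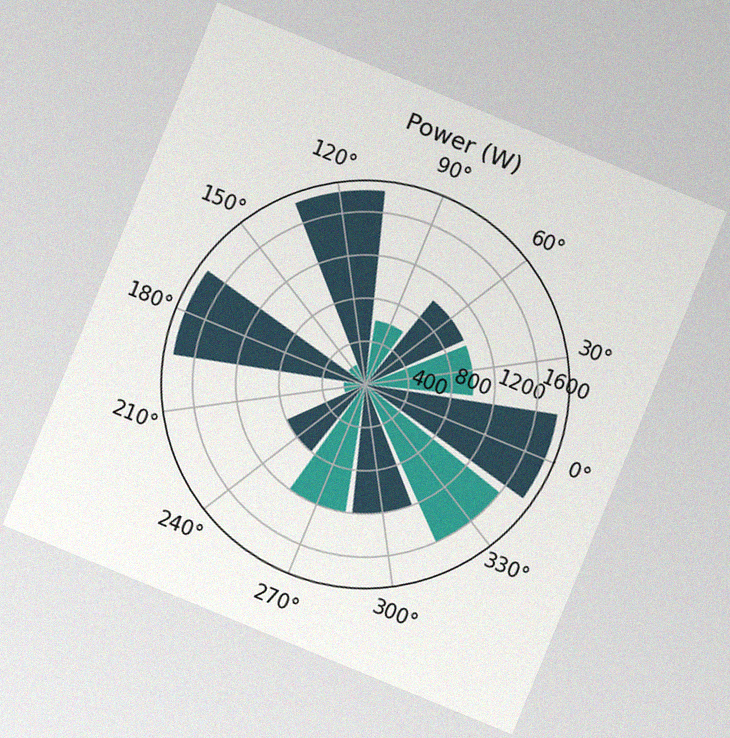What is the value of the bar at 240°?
800W

The chart is tilted about 22° clockwise, with some photo noise. The bar at 240° reaches 800W on the radial axis.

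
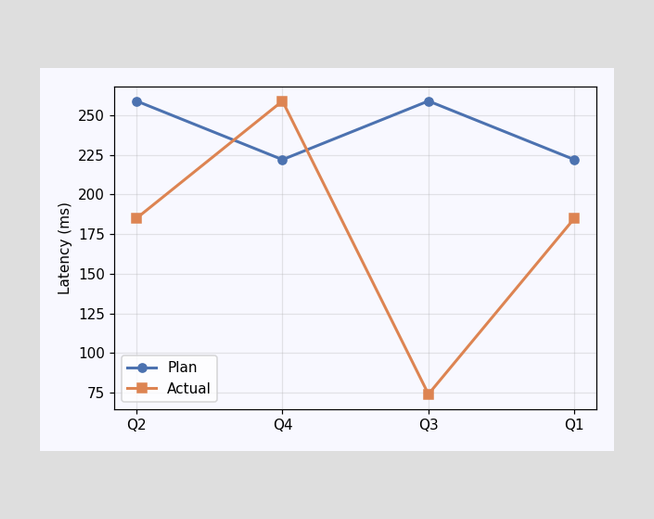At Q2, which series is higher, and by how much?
At Q2, Plan sits above the other line by 74ms.

Plan, by 74ms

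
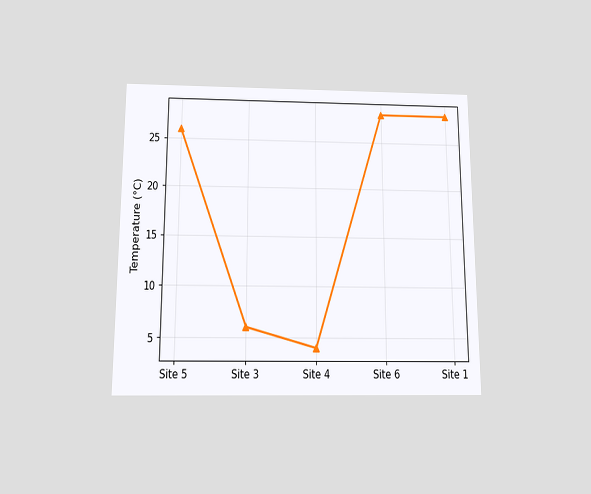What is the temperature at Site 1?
28°C

The chart is viewed slightly from below. At Site 1, the line is at 28°C.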